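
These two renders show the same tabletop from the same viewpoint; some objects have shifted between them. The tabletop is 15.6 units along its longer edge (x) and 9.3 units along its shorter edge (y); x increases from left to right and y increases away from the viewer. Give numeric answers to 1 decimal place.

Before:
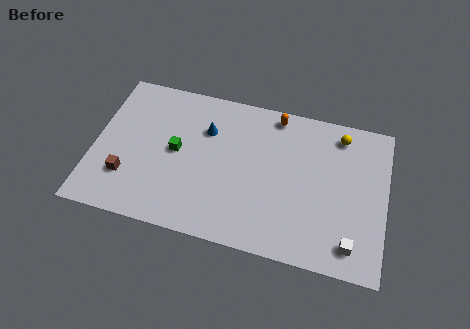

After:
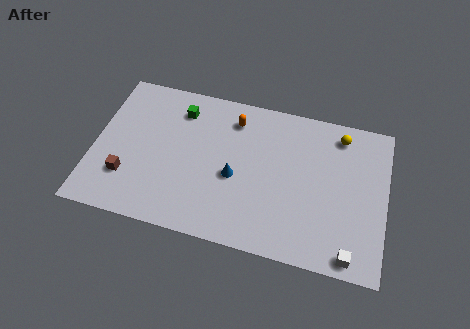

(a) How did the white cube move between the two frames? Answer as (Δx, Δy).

(0.0, -0.6)

The white cube was at about (13.9, 1.5) and moved to about (13.9, 0.9).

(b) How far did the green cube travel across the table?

2.6

The green cube was near (4.4, 4.8) before and (4.4, 7.4) after, so it travelled √(0.0² + 2.6²) ≈ 2.6 units.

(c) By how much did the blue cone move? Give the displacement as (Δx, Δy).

(1.7, -2.5)

The blue cone was at about (5.9, 6.5) and moved to about (7.6, 4.0).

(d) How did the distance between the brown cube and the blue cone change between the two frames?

+0.3

Before: roughly 5.6 units apart; after: 5.9. That's 0.3 units further apart.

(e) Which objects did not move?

the yellow sphere and the brown cube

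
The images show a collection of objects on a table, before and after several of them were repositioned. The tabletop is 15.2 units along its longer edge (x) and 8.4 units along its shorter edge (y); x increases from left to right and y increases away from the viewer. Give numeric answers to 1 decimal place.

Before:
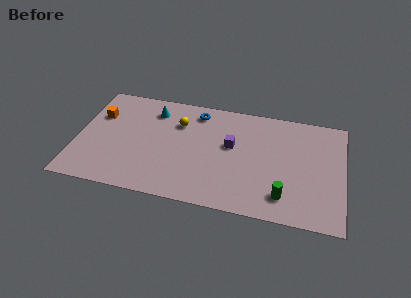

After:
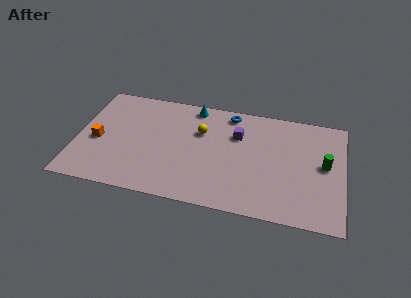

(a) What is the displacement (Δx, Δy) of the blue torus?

(1.9, 0.3)

From the two frames, the blue torus sits at roughly (6.7, 7.1) before and (8.6, 7.4) after.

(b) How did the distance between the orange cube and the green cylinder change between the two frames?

+1.4

The distance was about 11.5 in the first image and 12.9 in the second, so they moved 1.4 units further apart.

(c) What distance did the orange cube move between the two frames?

2.0

The orange cube was near (1.1, 5.7) before and (1.2, 3.7) after, so it travelled √(0.1² + 2.0²) ≈ 2.0 units.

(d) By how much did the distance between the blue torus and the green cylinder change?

-1.3

The distance was about 7.5 in the first image and 6.2 in the second, so they moved 1.3 units closer together.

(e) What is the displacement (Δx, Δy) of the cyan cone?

(2.3, 0.8)

From the two frames, the cyan cone sits at roughly (4.2, 6.7) before and (6.5, 7.5) after.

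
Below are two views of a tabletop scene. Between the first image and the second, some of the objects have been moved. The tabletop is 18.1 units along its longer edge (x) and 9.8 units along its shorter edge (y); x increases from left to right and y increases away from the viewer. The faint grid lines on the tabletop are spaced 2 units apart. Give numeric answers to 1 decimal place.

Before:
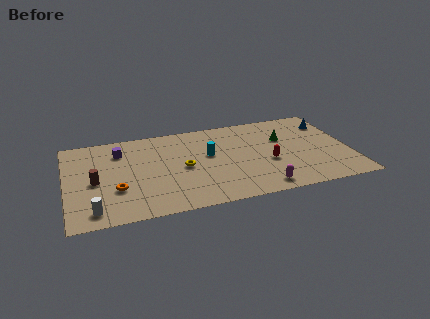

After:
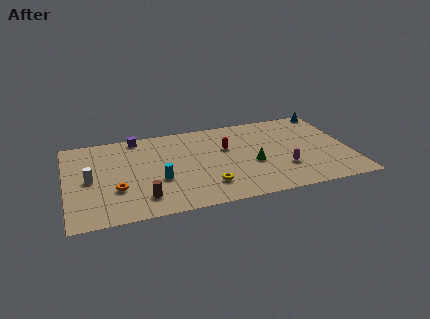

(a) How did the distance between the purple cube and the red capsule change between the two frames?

-3.8

The distance was about 10.0 in the first image and 6.2 in the second, so they moved 3.8 units closer together.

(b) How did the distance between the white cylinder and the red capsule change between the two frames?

-2.6

They were about 11.5 units apart before and 8.9 after — 2.6 units closer together.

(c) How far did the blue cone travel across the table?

1.5

The blue cone was near (17.1, 7.5) before and (17.3, 9.0) after, so it travelled √(0.2² + 1.5²) ≈ 1.5 units.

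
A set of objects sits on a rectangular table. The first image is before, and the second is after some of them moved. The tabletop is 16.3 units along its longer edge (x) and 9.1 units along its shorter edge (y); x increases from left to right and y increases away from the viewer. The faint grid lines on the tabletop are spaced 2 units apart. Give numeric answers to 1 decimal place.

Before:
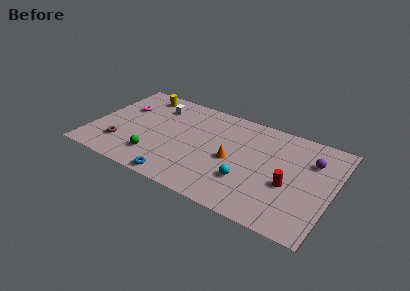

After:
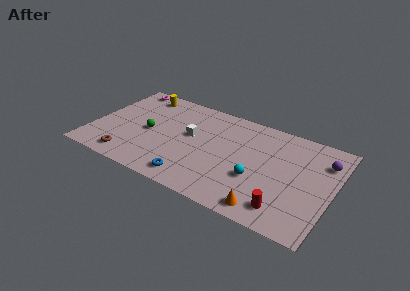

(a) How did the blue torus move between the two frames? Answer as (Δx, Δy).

(0.9, 0.5)

The blue torus was at about (6.4, 0.8) and moved to about (7.3, 1.3).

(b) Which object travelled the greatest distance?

the orange cone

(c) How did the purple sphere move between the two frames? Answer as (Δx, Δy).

(0.8, 0.3)

From the two frames, the purple sphere sits at roughly (14.7, 6.5) before and (15.5, 6.8) after.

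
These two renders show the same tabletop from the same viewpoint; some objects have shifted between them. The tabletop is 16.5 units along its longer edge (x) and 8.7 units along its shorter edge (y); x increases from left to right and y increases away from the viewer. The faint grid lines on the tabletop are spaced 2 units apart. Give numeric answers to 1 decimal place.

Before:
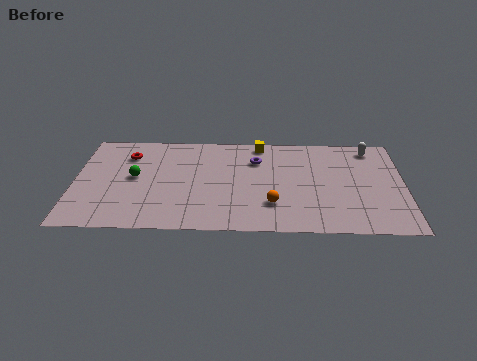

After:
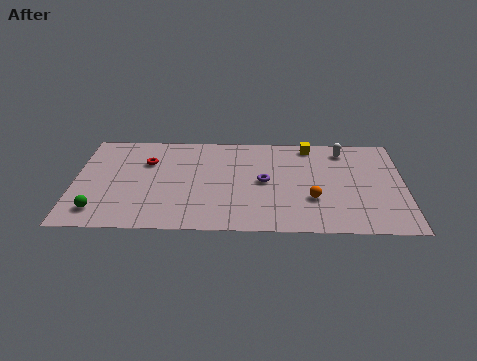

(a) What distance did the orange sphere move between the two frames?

2.1

The orange sphere was near (9.9, 2.4) before and (11.9, 2.9) after, so it travelled √(2.0² + 0.5²) ≈ 2.1 units.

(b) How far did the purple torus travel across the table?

1.9

The purple torus moved from about (9.1, 6.3) to (9.5, 4.4), a distance of √(0.4² + 1.9²) ≈ 1.9.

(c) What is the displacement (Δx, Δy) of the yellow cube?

(2.5, -0.1)

The yellow cube was at about (9.3, 7.8) and moved to about (11.8, 7.7).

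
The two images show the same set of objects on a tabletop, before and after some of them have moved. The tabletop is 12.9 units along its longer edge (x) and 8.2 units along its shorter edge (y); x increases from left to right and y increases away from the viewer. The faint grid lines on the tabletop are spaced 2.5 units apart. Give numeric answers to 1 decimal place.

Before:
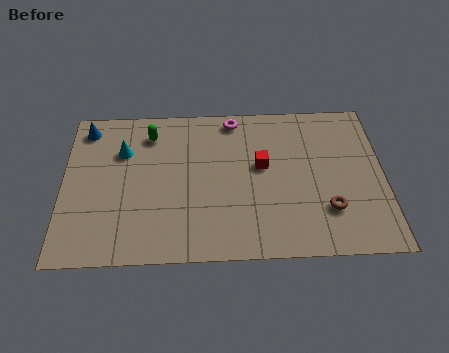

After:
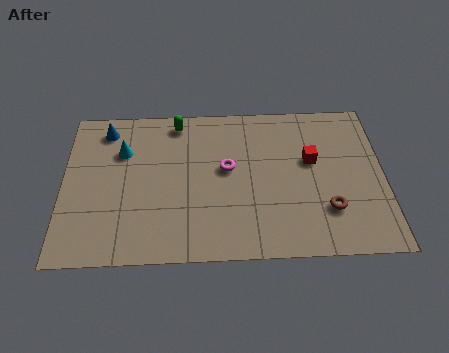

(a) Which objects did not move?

the brown torus and the cyan cone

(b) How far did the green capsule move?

1.3

The green capsule moved from about (3.5, 6.6) to (4.6, 7.2), a distance of √(1.1² + 0.6²) ≈ 1.3.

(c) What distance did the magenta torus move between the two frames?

2.7

The magenta torus was near (6.9, 7.3) before and (6.6, 4.6) after, so it travelled √(0.3² + 2.7²) ≈ 2.7 units.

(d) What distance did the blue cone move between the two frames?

0.8

The blue cone moved from about (0.9, 7.0) to (1.7, 6.9), a distance of √(0.8² + 0.1²) ≈ 0.8.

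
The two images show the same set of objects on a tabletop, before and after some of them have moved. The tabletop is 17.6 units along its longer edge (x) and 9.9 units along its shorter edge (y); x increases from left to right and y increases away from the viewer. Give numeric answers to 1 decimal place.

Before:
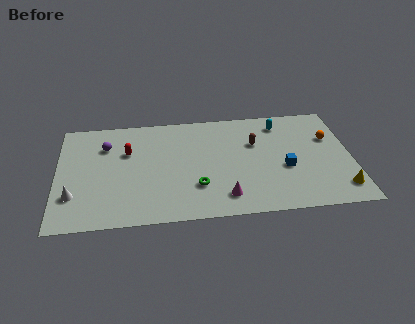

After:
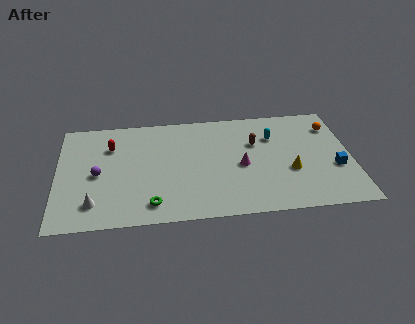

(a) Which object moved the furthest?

the yellow cone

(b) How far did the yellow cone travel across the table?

3.5

The yellow cone was near (16.8, 1.8) before and (13.9, 3.7) after, so it travelled √(2.9² + 1.9²) ≈ 3.5 units.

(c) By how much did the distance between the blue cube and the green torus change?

+5.8

The distance was about 5.4 in the first image and 11.2 in the second, so they moved 5.8 units further apart.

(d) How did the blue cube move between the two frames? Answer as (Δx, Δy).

(3.0, -0.3)

The blue cube was at about (13.6, 4.0) and moved to about (16.6, 3.7).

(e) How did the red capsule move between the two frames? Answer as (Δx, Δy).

(-1.0, 0.6)

The red capsule started near (4.2, 6.5) and ended near (3.2, 7.1).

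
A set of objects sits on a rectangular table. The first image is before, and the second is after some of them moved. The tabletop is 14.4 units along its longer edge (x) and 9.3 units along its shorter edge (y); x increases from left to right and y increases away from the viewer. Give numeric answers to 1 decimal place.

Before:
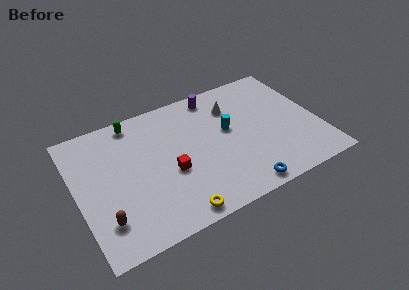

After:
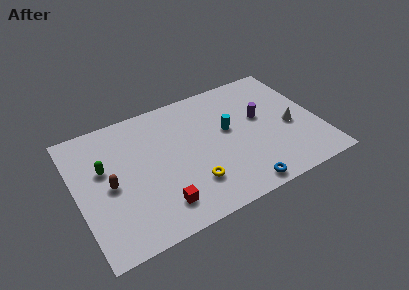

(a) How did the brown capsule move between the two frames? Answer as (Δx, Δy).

(0.6, 2.2)

The brown capsule started near (1.3, 2.2) and ended near (1.9, 4.4).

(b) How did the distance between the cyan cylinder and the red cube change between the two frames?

+1.8

The distance was about 4.0 in the first image and 5.8 in the second, so they moved 1.8 units further apart.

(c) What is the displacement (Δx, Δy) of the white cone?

(3.1, -2.9)

The white cone was at about (9.6, 6.9) and moved to about (12.7, 4.0).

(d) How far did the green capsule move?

3.3

The green capsule was near (3.8, 8.3) before and (1.7, 5.7) after, so it travelled √(2.1² + 2.6²) ≈ 3.3 units.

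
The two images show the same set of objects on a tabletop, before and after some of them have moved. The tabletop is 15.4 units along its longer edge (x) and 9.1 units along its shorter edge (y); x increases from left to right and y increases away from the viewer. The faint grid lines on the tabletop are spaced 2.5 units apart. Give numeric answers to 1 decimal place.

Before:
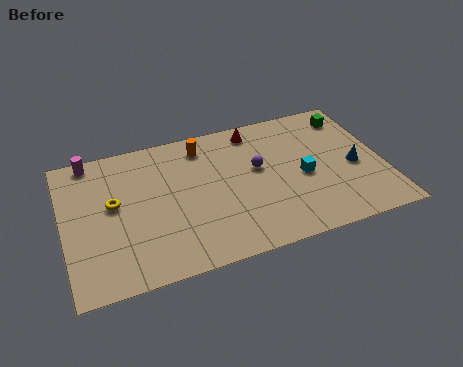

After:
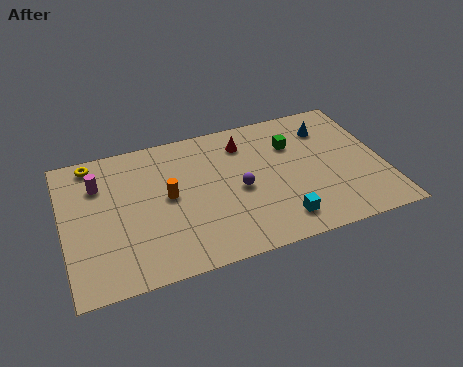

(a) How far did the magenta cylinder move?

1.7

From (1.5, 8.3) to (1.8, 6.6), the magenta cylinder covered √(0.3² + 1.7²) ≈ 1.7 units.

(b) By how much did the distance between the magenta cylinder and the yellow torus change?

-1.8

Before: roughly 3.3 units apart; after: 1.5. That's 1.8 units closer together.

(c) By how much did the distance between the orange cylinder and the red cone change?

+2.0

The distance was about 2.6 in the first image and 4.6 in the second, so they moved 2.0 units further apart.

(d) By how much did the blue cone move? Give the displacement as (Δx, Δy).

(-1.0, 3.0)

From the two frames, the blue cone sits at roughly (14.0, 4.0) before and (13.0, 7.0) after.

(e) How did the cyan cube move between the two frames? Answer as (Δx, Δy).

(-1.4, -2.5)

The cyan cube was at about (11.5, 4.1) and moved to about (10.1, 1.6).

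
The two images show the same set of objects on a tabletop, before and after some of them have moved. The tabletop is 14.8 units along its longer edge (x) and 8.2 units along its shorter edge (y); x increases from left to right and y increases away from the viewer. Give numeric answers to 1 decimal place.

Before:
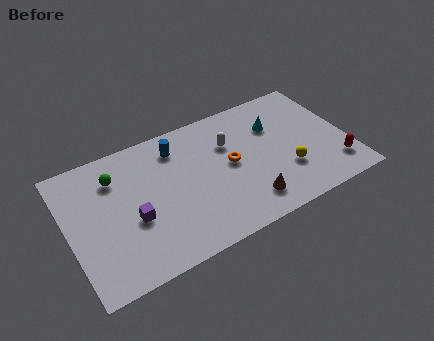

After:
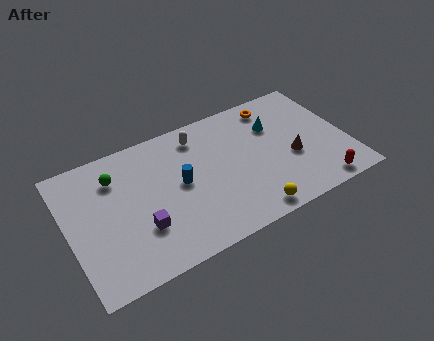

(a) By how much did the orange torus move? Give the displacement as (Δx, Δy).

(2.8, 2.7)

The orange torus was at about (8.6, 4.3) and moved to about (11.4, 7.0).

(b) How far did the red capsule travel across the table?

1.3

The red capsule was near (13.9, 1.8) before and (12.9, 0.9) after, so it travelled √(1.0² + 0.9²) ≈ 1.3 units.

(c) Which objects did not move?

the cyan cone and the green sphere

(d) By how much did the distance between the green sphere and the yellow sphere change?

-1.1

They were about 9.4 units apart before and 8.3 after — 1.1 units closer together.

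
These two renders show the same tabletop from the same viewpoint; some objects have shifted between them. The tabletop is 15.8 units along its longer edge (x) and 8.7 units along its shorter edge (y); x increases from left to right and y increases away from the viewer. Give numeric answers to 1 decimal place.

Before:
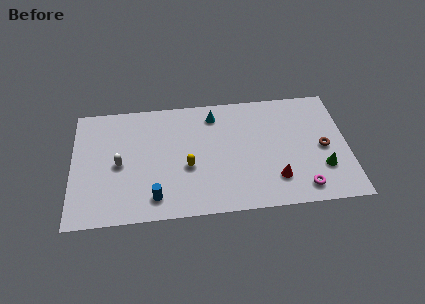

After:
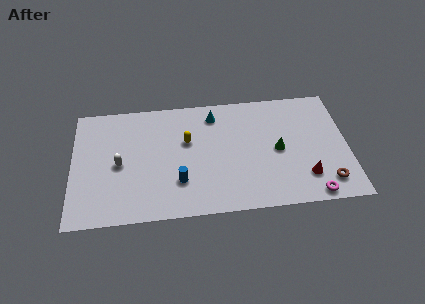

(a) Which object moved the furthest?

the green cone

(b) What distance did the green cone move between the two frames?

3.0

The green cone moved from about (14.3, 2.6) to (11.8, 4.2), a distance of √(2.5² + 1.6²) ≈ 3.0.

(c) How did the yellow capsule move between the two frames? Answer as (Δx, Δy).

(0.0, 1.9)

The yellow capsule started near (6.6, 3.5) and ended near (6.6, 5.4).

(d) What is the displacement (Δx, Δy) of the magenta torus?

(0.5, -0.5)

The magenta torus started near (13.1, 1.3) and ended near (13.6, 0.8).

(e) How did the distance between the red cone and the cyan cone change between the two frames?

+1.1

The distance was about 6.1 in the first image and 7.2 in the second, so they moved 1.1 units further apart.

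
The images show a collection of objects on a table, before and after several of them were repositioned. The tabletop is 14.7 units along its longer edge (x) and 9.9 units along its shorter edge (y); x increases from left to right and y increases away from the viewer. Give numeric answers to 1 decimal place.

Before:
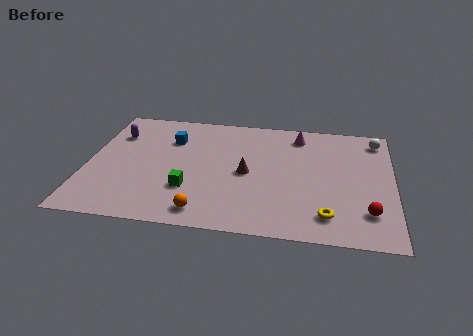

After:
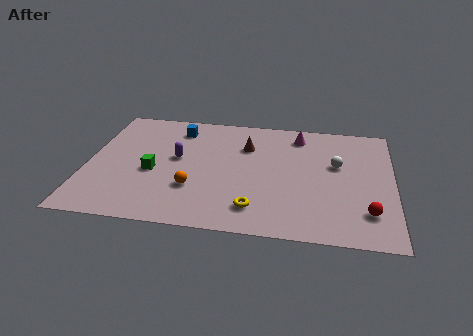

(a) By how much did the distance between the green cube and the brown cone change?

+2.0

They were about 3.2 units apart before and 5.2 after — 2.0 units further apart.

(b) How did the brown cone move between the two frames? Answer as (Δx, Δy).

(-0.1, 2.3)

From the two frames, the brown cone sits at roughly (7.7, 4.7) before and (7.6, 7.0) after.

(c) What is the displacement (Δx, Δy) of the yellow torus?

(-3.4, 0.1)

From the two frames, the yellow torus sits at roughly (11.6, 1.8) before and (8.2, 1.9) after.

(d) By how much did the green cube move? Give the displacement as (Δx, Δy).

(-1.8, 1.2)

From the two frames, the green cube sits at roughly (5.0, 3.0) before and (3.2, 4.2) after.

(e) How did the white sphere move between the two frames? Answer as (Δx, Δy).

(-1.9, -2.4)

From the two frames, the white sphere sits at roughly (13.9, 8.4) before and (12.0, 6.0) after.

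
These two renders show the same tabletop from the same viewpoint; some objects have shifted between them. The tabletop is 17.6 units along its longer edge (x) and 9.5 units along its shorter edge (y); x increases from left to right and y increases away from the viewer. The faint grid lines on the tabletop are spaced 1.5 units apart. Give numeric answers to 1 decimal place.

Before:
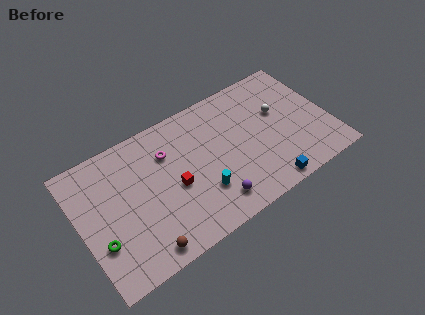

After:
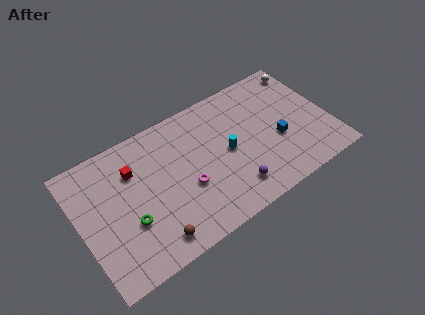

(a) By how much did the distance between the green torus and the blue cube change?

-0.9

The distance was about 11.6 in the first image and 10.7 in the second, so they moved 0.9 units closer together.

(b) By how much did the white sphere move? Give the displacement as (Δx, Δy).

(2.4, 2.4)

From the two frames, the white sphere sits at roughly (14.3, 5.8) before and (16.7, 8.2) after.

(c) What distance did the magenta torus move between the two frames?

3.2

The magenta torus moved from about (6.4, 6.8) to (7.3, 3.7), a distance of √(0.9² + 3.1²) ≈ 3.2.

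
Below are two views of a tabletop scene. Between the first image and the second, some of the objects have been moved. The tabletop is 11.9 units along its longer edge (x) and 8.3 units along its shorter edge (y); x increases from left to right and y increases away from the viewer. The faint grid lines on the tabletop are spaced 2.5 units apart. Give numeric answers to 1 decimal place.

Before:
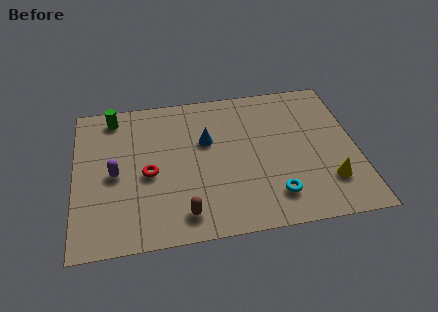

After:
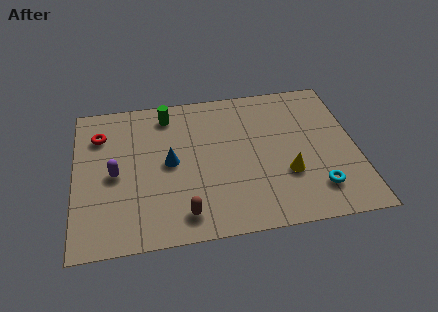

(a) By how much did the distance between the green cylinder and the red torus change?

-0.8

The distance was about 3.8 in the first image and 3.0 in the second, so they moved 0.8 units closer together.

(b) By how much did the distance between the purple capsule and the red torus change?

+1.0

They were about 1.4 units apart before and 2.4 after — 1.0 units further apart.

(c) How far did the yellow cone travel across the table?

1.8

The yellow cone moved from about (10.6, 2.1) to (8.9, 2.8), a distance of √(1.7² + 0.7²) ≈ 1.8.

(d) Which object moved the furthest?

the red torus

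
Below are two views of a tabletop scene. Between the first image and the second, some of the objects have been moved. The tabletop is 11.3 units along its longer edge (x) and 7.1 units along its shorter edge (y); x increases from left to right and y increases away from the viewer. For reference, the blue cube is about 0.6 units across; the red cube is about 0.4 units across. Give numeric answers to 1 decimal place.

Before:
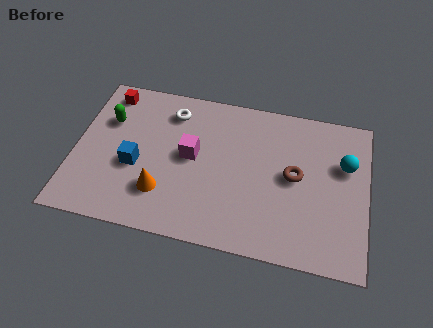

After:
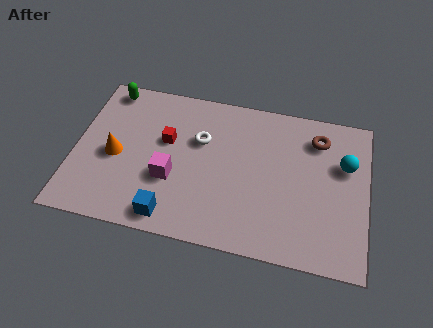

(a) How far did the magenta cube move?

1.4

The magenta cube moved from about (4.5, 3.8) to (3.8, 2.6), a distance of √(0.7² + 1.2²) ≈ 1.4.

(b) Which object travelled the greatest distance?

the red cube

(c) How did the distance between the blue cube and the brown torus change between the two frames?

+1.0

Before: roughly 6.2 units apart; after: 7.2. That's 1.0 units further apart.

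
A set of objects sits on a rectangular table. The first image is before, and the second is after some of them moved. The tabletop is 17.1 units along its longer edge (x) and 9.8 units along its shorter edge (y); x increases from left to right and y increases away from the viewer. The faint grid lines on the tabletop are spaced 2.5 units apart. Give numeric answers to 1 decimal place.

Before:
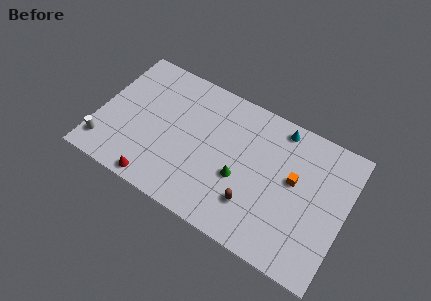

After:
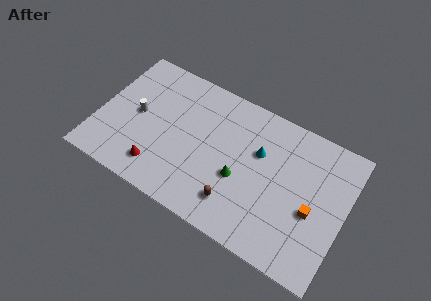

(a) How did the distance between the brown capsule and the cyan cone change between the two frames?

-1.9

They were about 6.2 units apart before and 4.3 after — 1.9 units closer together.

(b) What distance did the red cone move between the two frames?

1.0

The red cone was near (4.6, 0.9) before and (4.6, 1.9) after, so it travelled √(0.0² + 1.0²) ≈ 1.0 units.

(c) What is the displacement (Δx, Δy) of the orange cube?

(1.5, -1.5)

The orange cube started near (13.5, 5.6) and ended near (15.0, 4.1).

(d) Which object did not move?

the green cone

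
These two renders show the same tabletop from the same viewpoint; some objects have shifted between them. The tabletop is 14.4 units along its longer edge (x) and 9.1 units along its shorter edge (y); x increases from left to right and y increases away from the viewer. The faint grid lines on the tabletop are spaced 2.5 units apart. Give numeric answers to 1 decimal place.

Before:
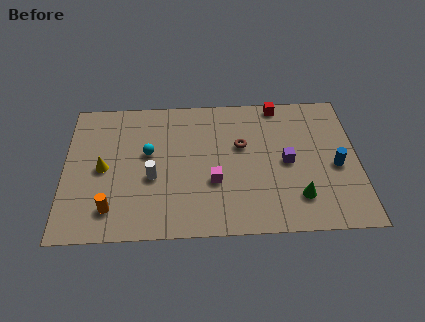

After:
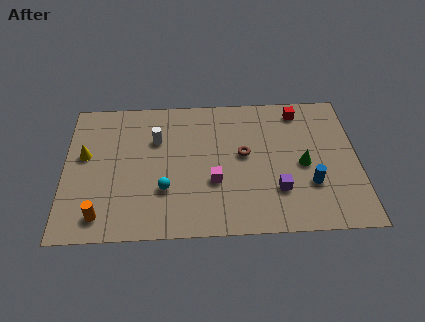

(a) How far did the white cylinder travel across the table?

2.5

From (4.3, 3.7) to (4.5, 6.2), the white cylinder covered √(0.2² + 2.5²) ≈ 2.5 units.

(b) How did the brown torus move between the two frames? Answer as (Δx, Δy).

(0.1, -0.6)

The brown torus started near (8.7, 5.6) and ended near (8.8, 5.0).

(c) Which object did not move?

the magenta cube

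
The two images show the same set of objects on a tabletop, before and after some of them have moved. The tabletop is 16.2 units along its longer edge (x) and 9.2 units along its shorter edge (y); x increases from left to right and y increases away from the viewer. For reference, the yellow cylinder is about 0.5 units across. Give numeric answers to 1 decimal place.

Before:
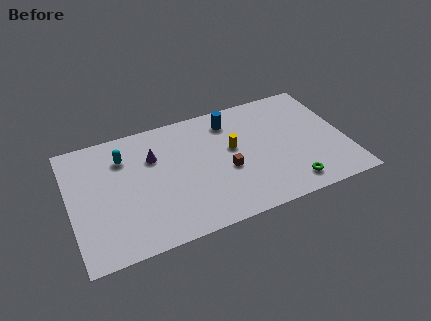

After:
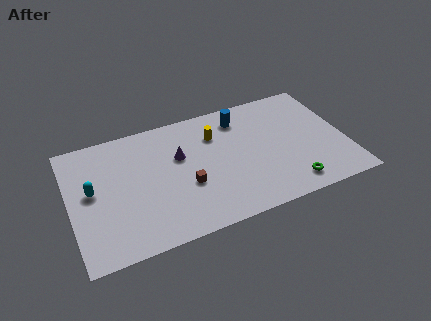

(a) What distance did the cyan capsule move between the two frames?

2.8

The cyan capsule moved from about (3.3, 6.9) to (1.3, 5.0), a distance of √(2.0² + 1.9²) ≈ 2.8.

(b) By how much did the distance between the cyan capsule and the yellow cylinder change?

+1.1

They were about 6.5 units apart before and 7.6 after — 1.1 units further apart.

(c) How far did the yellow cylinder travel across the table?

1.7

The yellow cylinder moved from about (9.6, 5.3) to (8.7, 6.7), a distance of √(0.9² + 1.4²) ≈ 1.7.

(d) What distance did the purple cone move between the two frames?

1.6

The purple cone was near (5.0, 6.3) before and (6.5, 5.8) after, so it travelled √(1.5² + 0.5²) ≈ 1.6 units.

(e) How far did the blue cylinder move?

0.6

The blue cylinder moved from about (9.7, 7.5) to (10.3, 7.5), a distance of √(0.6² + 0.0²) ≈ 0.6.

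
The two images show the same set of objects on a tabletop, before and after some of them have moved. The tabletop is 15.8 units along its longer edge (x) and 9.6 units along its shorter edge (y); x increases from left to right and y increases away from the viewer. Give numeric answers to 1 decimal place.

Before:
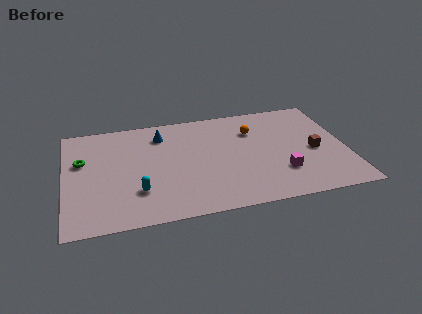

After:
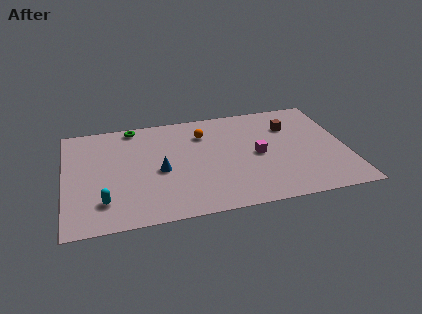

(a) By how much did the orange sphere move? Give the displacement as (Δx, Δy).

(-2.8, 0.3)

The orange sphere was at about (10.7, 6.9) and moved to about (7.9, 7.2).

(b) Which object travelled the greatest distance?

the green torus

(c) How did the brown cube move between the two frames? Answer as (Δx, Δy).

(-1.2, 2.6)

The brown cube was at about (14.0, 4.3) and moved to about (12.8, 6.9).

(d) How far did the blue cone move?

3.3

From (5.5, 7.6) to (5.3, 4.3), the blue cone covered √(0.2² + 3.3²) ≈ 3.3 units.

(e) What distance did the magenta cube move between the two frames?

2.2

The magenta cube was near (12.0, 2.7) before and (10.8, 4.6) after, so it travelled √(1.2² + 1.9²) ≈ 2.2 units.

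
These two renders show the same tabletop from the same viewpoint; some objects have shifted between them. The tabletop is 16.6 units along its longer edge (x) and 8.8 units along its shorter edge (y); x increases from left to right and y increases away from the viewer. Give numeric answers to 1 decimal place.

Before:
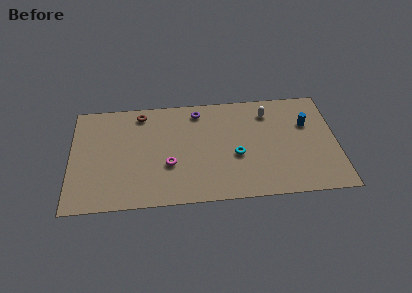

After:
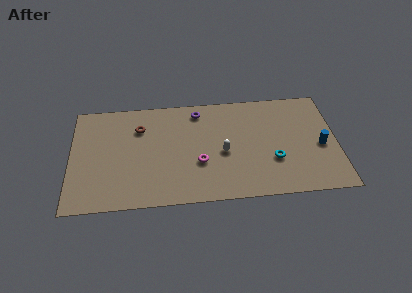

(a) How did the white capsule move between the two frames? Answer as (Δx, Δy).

(-2.9, -3.1)

The white capsule started near (12.4, 7.0) and ended near (9.5, 3.9).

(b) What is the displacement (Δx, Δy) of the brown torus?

(-0.1, -1.2)

The brown torus started near (4.4, 7.6) and ended near (4.3, 6.4).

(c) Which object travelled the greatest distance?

the white capsule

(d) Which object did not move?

the purple torus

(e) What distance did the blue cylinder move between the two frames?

2.1

The blue cylinder moved from about (14.8, 5.8) to (15.6, 3.9), a distance of √(0.8² + 1.9²) ≈ 2.1.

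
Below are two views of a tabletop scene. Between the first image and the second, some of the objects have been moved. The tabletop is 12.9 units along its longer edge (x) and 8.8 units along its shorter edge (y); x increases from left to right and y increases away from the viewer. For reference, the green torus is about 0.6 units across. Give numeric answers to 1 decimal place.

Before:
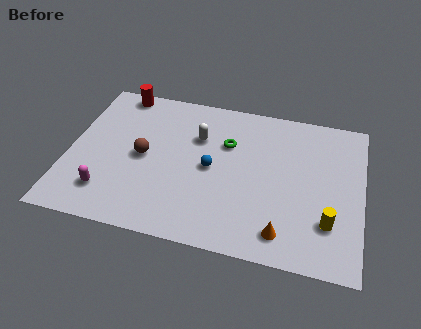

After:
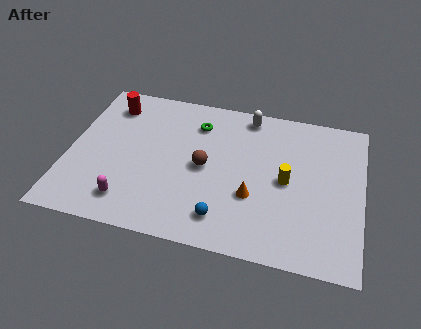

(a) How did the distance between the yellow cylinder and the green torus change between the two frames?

-1.0

Before: roughly 5.8 units apart; after: 4.8. That's 1.0 units closer together.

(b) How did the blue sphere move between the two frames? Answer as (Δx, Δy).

(0.7, -2.7)

The blue sphere was at about (6.3, 4.3) and moved to about (7.0, 1.6).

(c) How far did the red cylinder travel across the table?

0.9

The red cylinder was near (1.9, 8.0) before and (1.6, 7.1) after, so it travelled √(0.3² + 0.9²) ≈ 0.9 units.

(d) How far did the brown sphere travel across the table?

2.7

The brown sphere was near (3.3, 4.3) before and (6.0, 4.3) after, so it travelled √(2.7² + 0.0²) ≈ 2.7 units.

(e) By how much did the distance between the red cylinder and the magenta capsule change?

-0.4

They were about 6.1 units apart before and 5.7 after — 0.4 units closer together.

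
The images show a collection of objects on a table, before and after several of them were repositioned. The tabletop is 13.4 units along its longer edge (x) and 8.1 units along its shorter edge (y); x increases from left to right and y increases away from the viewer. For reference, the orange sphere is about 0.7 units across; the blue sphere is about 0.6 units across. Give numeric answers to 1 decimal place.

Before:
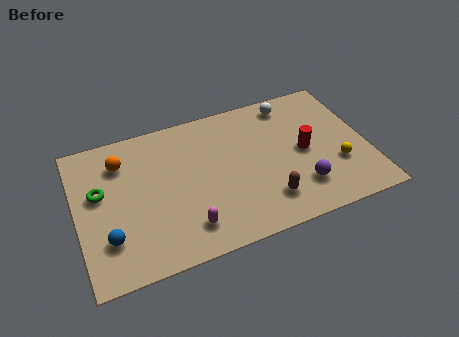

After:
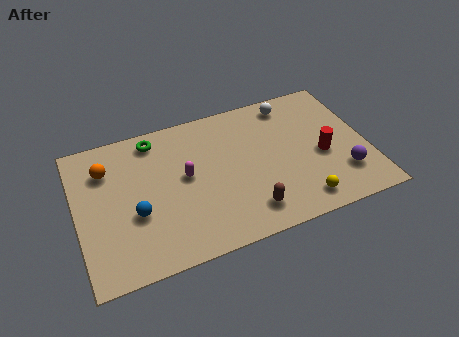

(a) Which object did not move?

the white sphere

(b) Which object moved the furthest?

the green torus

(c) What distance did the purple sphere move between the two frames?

2.0

The purple sphere moved from about (10.1, 2.0) to (12.1, 2.1), a distance of √(2.0² + 0.1²) ≈ 2.0.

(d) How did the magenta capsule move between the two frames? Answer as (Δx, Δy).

(0.2, 2.8)

The magenta capsule started near (4.8, 1.6) and ended near (5.0, 4.4).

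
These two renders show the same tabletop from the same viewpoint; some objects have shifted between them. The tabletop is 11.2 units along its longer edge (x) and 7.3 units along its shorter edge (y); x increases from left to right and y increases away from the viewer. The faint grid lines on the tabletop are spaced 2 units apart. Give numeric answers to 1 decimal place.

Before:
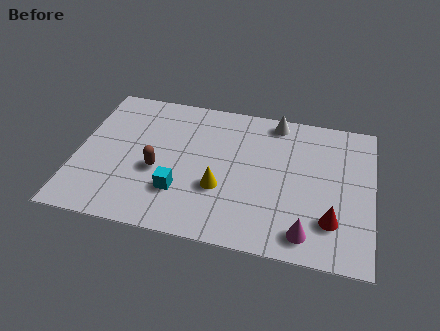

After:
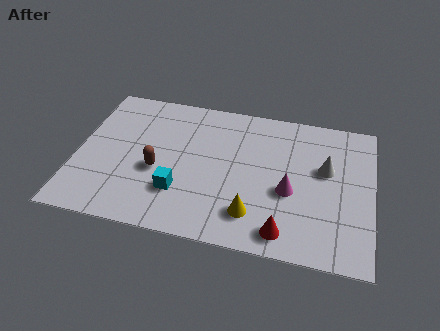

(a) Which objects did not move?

the brown capsule and the cyan cube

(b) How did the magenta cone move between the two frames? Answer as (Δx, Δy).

(-0.7, 1.9)

The magenta cone was at about (8.8, 1.1) and moved to about (8.1, 3.0).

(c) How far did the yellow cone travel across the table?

1.6

From (5.5, 2.6) to (6.8, 1.6), the yellow cone covered √(1.3² + 1.0²) ≈ 1.6 units.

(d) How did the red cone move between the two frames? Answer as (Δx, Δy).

(-1.7, -0.9)

From the two frames, the red cone sits at roughly (9.7, 1.9) before and (8.0, 1.0) after.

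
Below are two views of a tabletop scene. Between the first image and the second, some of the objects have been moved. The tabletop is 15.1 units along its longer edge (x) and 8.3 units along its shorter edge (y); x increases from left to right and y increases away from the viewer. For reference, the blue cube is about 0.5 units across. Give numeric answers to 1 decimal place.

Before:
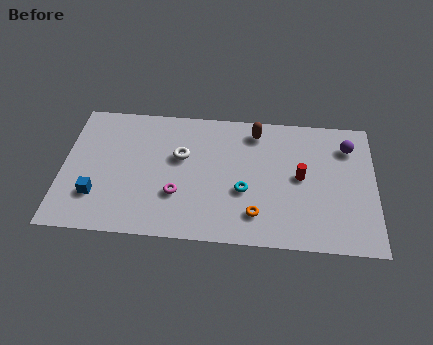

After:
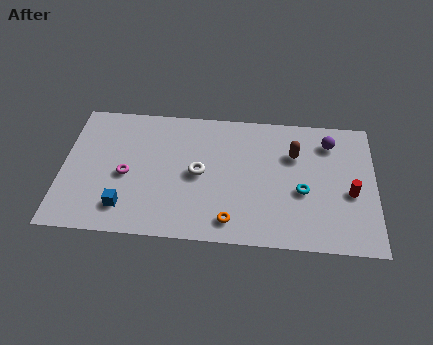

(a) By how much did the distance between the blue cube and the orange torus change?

-2.6

Before: roughly 7.7 units apart; after: 5.1. That's 2.6 units closer together.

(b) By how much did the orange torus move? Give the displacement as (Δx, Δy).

(-1.2, -0.5)

The orange torus was at about (9.4, 1.8) and moved to about (8.2, 1.3).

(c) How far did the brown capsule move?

2.3

From (9.3, 7.0) to (11.2, 5.7), the brown capsule covered √(1.9² + 1.3²) ≈ 2.3 units.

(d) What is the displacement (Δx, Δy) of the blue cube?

(1.4, -0.6)

The blue cube started near (1.7, 2.3) and ended near (3.1, 1.7).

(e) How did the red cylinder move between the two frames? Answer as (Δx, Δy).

(2.4, -0.8)

The red cylinder was at about (11.5, 4.3) and moved to about (13.9, 3.5).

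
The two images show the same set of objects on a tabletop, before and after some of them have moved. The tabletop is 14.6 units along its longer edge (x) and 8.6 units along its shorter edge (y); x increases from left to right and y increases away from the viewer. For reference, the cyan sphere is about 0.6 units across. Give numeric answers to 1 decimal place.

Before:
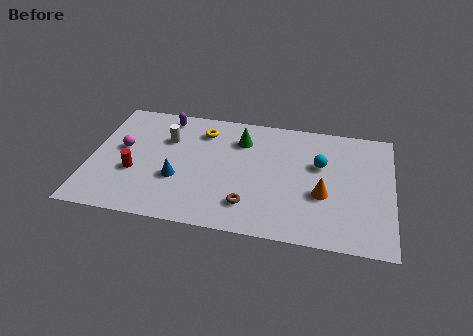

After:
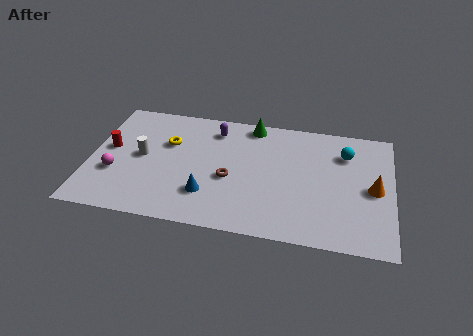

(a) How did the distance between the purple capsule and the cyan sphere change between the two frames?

-1.6

The distance was about 8.0 in the first image and 6.4 in the second, so they moved 1.6 units closer together.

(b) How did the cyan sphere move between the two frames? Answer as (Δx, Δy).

(1.2, 1.0)

The cyan sphere was at about (11.1, 5.4) and moved to about (12.3, 6.4).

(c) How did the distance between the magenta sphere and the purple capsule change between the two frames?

+2.8

The distance was about 3.3 in the first image and 6.1 in the second, so they moved 2.8 units further apart.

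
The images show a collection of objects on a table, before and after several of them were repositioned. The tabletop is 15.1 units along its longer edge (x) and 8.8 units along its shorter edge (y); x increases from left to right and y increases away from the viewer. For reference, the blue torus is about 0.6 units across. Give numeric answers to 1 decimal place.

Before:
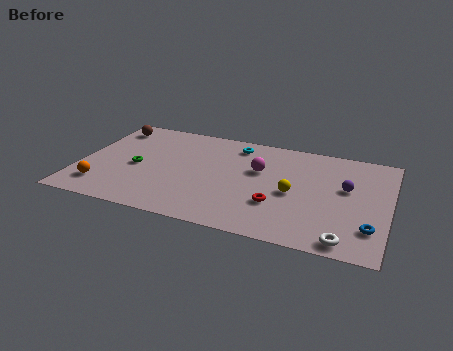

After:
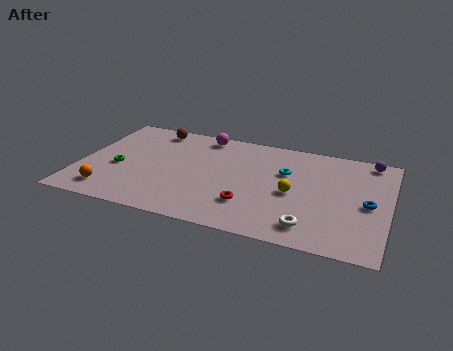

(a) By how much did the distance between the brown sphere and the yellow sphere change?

-1.8

The distance was about 10.0 in the first image and 8.2 in the second, so they moved 1.8 units closer together.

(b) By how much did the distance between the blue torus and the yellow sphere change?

-0.6

They were about 4.2 units apart before and 3.6 after — 0.6 units closer together.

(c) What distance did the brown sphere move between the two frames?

2.1

The brown sphere moved from about (1.1, 7.3) to (3.2, 7.7), a distance of √(2.1² + 0.4²) ≈ 2.1.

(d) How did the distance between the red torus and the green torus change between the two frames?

-0.4

The distance was about 7.1 in the first image and 6.7 in the second, so they moved 0.4 units closer together.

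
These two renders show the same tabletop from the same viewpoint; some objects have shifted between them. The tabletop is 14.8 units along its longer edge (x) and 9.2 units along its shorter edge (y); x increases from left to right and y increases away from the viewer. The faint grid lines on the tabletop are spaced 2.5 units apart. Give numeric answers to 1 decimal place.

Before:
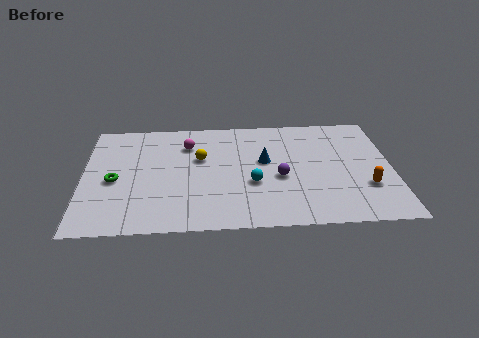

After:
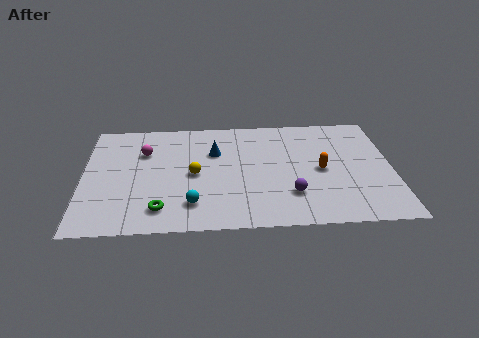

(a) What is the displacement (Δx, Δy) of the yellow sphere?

(-0.3, -1.3)

The yellow sphere started near (5.6, 5.7) and ended near (5.3, 4.4).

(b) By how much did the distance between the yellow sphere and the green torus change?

-1.3

The distance was about 4.4 in the first image and 3.1 in the second, so they moved 1.3 units closer together.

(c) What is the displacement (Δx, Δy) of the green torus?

(2.2, -2.4)

The green torus started near (1.5, 4.1) and ended near (3.7, 1.7).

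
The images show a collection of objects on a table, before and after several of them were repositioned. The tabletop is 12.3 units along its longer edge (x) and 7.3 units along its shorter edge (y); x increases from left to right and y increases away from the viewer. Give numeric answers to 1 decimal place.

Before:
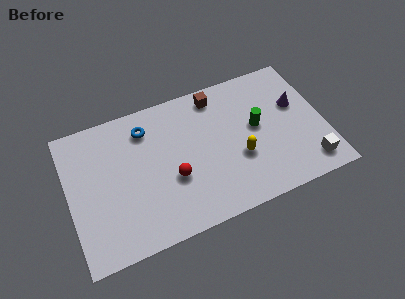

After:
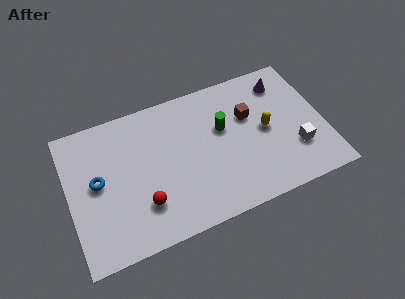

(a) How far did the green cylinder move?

1.7

The green cylinder moved from about (9.1, 4.0) to (7.5, 4.5), a distance of √(1.6² + 0.5²) ≈ 1.7.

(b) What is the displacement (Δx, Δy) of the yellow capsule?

(1.4, 1.0)

The yellow capsule started near (8.1, 2.7) and ended near (9.5, 3.7).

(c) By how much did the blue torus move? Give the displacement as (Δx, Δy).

(-2.5, -1.9)

The blue torus was at about (3.9, 5.8) and moved to about (1.4, 3.9).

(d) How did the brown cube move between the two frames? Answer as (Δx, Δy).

(1.4, -1.6)

The brown cube started near (7.4, 6.3) and ended near (8.8, 4.7).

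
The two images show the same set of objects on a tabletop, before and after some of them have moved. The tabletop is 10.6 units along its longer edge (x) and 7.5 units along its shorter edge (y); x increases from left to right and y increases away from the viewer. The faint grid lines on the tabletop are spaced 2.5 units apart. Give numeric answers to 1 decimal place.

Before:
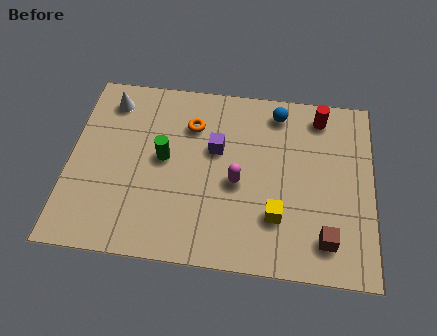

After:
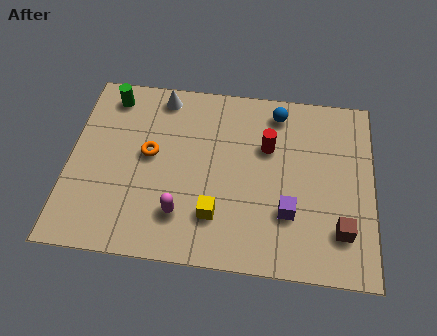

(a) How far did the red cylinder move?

2.3

From (8.7, 6.4) to (6.9, 4.9), the red cylinder covered √(1.8² + 1.5²) ≈ 2.3 units.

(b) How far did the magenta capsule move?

2.4

From (5.9, 3.3) to (4.0, 1.8), the magenta capsule covered √(1.9² + 1.5²) ≈ 2.4 units.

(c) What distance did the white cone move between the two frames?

1.8

The white cone was near (1.3, 6.2) before and (3.1, 6.6) after, so it travelled √(1.8² + 0.4²) ≈ 1.8 units.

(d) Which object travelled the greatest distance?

the purple cube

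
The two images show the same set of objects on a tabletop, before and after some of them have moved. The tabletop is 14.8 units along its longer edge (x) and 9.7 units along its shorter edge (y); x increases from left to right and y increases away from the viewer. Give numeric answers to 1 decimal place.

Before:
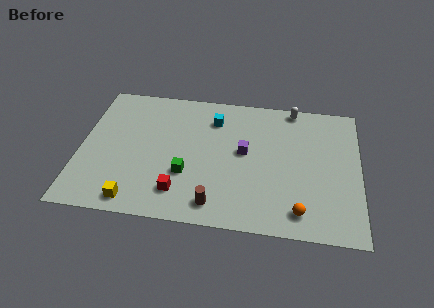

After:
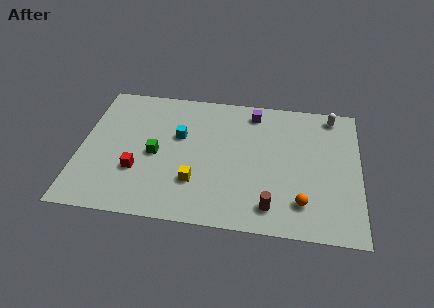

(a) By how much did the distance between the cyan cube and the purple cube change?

+1.7

They were about 2.8 units apart before and 4.5 after — 1.7 units further apart.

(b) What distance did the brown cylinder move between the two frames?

2.9

From (7.3, 1.4) to (10.2, 1.6), the brown cylinder covered √(2.9² + 0.2²) ≈ 2.9 units.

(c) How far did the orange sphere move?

0.6

From (11.7, 1.5) to (11.8, 2.1), the orange sphere covered √(0.1² + 0.6²) ≈ 0.6 units.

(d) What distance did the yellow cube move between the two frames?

3.5

The yellow cube moved from about (3.1, 1.1) to (6.2, 2.8), a distance of √(3.1² + 1.7²) ≈ 3.5.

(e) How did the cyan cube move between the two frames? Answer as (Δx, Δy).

(-1.8, -1.5)

The cyan cube started near (7.0, 7.5) and ended near (5.2, 6.0).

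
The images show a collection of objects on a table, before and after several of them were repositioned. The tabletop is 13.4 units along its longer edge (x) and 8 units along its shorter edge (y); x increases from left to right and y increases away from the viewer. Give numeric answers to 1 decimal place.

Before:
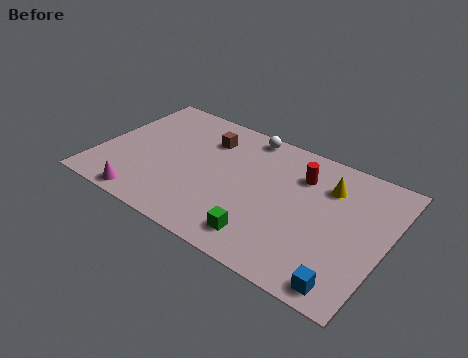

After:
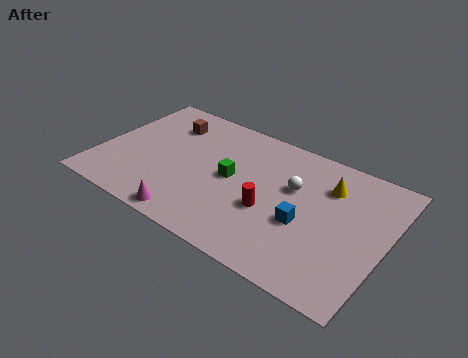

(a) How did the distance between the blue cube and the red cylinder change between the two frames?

-4.2

They were about 5.8 units apart before and 1.6 after — 4.2 units closer together.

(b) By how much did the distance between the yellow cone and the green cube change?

-0.4

They were about 5.1 units apart before and 4.7 after — 0.4 units closer together.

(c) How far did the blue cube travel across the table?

3.3

From (12.1, 0.9) to (9.8, 3.2), the blue cube covered √(2.3² + 2.3²) ≈ 3.3 units.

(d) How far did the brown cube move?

2.0

The brown cube was near (4.7, 6.0) before and (2.7, 6.1) after, so it travelled √(2.0² + 0.1²) ≈ 2.0 units.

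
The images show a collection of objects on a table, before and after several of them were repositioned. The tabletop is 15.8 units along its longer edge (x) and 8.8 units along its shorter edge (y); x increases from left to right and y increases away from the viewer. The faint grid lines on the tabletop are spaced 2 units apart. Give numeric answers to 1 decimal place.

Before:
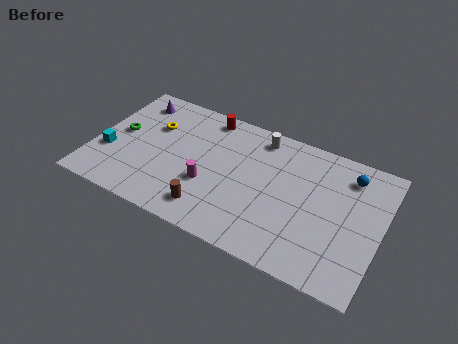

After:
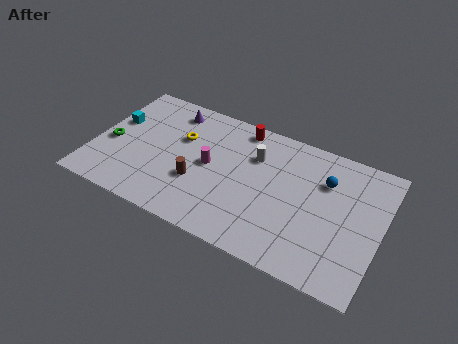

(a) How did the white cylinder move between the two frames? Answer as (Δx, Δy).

(-0.1, -1.4)

From the two frames, the white cylinder sits at roughly (8.8, 7.6) before and (8.7, 6.2) after.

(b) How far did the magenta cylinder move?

1.3

The magenta cylinder was near (6.5, 3.2) before and (6.4, 4.5) after, so it travelled √(0.1² + 1.3²) ≈ 1.3 units.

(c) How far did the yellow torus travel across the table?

1.6

The yellow torus was near (3.0, 5.9) before and (4.6, 5.7) after, so it travelled √(1.6² + 0.2²) ≈ 1.6 units.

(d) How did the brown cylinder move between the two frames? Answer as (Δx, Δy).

(-0.9, 1.5)

The brown cylinder was at about (6.8, 1.6) and moved to about (5.9, 3.1).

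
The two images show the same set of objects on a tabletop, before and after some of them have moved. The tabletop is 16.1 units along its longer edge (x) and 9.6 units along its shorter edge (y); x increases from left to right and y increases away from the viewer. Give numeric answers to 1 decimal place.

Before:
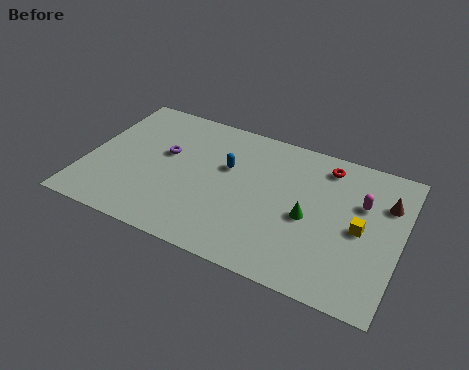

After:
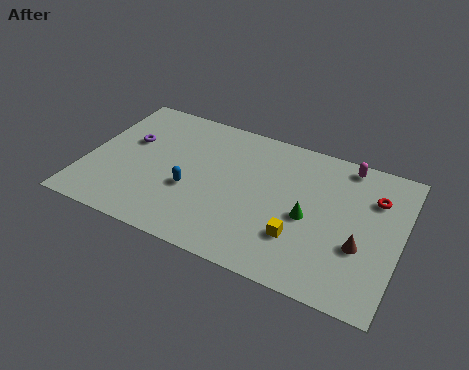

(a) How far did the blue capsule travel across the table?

2.8

The blue capsule was near (7.1, 6.0) before and (5.5, 3.7) after, so it travelled √(1.6² + 2.3²) ≈ 2.8 units.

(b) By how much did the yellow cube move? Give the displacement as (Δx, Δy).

(-2.9, -1.8)

The yellow cube was at about (14.1, 4.6) and moved to about (11.2, 2.8).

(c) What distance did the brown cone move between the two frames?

3.4

From (15.2, 6.8) to (14.2, 3.5), the brown cone covered √(1.0² + 3.3²) ≈ 3.4 units.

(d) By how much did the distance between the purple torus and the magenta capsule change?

+1.2

The distance was about 10.1 in the first image and 11.3 in the second, so they moved 1.2 units further apart.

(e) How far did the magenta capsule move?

2.5

The magenta capsule was near (14.0, 6.3) before and (13.0, 8.6) after, so it travelled √(1.0² + 2.3²) ≈ 2.5 units.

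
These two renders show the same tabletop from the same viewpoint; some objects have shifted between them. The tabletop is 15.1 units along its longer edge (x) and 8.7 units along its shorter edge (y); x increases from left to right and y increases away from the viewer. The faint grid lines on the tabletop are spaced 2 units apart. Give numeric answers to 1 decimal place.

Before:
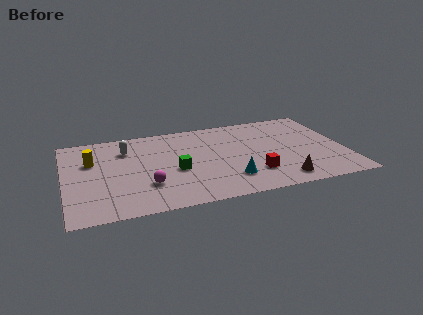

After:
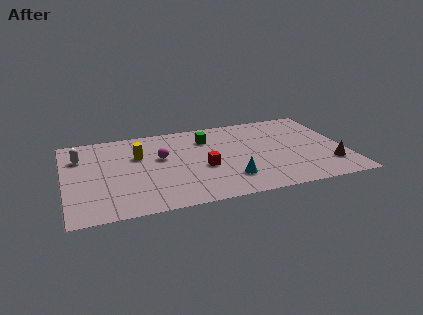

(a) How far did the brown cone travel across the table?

2.8

The brown cone moved from about (11.4, 1.3) to (14.1, 2.2), a distance of √(2.7² + 0.9²) ≈ 2.8.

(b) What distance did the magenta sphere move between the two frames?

2.8

The magenta sphere was near (4.3, 2.6) before and (5.2, 5.2) after, so it travelled √(0.9² + 2.6²) ≈ 2.8 units.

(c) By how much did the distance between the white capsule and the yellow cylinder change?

+1.1

The distance was about 2.1 in the first image and 3.2 in the second, so they moved 1.1 units further apart.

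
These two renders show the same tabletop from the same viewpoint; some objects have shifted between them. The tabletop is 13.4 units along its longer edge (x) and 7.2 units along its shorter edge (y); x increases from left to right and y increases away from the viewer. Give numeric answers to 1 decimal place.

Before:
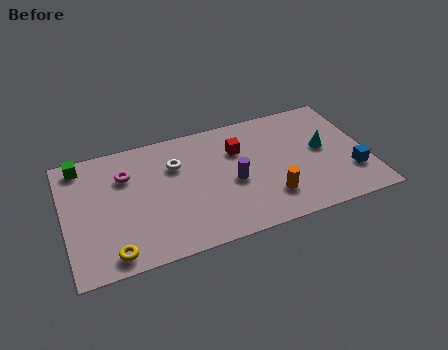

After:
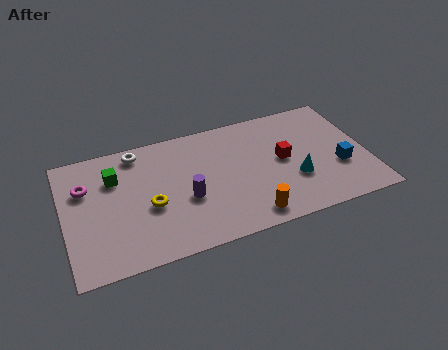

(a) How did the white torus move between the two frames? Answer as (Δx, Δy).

(-1.6, 1.3)

The white torus started near (5.0, 5.0) and ended near (3.4, 6.3).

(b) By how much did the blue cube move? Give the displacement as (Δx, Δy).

(-0.5, 0.5)

The blue cube started near (12.6, 2.1) and ended near (12.1, 2.6).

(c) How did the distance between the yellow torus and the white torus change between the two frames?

-1.8

The distance was about 5.1 in the first image and 3.3 in the second, so they moved 1.8 units closer together.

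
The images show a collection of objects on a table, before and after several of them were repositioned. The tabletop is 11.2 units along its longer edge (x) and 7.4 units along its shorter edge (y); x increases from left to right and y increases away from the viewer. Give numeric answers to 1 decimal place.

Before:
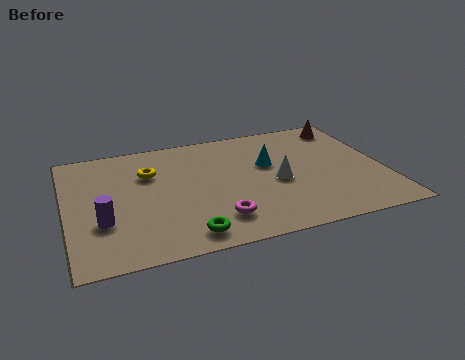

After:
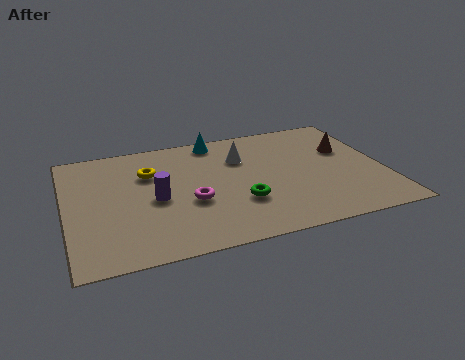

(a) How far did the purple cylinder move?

2.1

The purple cylinder was near (1.2, 2.5) before and (3.1, 3.4) after, so it travelled √(1.9² + 0.9²) ≈ 2.1 units.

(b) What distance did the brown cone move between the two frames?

1.6

From (10.2, 6.3) to (10.0, 4.7), the brown cone covered √(0.2² + 1.6²) ≈ 1.6 units.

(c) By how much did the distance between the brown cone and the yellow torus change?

-0.3

The distance was about 7.3 in the first image and 7.0 in the second, so they moved 0.3 units closer together.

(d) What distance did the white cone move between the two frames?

2.2

The white cone moved from about (7.4, 3.3) to (6.3, 5.2), a distance of √(1.1² + 1.9²) ≈ 2.2.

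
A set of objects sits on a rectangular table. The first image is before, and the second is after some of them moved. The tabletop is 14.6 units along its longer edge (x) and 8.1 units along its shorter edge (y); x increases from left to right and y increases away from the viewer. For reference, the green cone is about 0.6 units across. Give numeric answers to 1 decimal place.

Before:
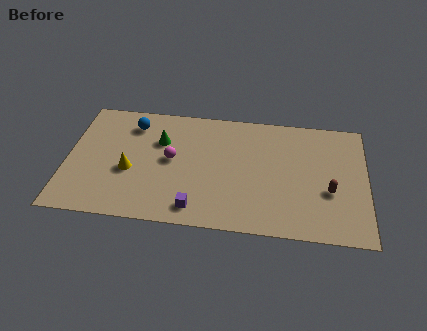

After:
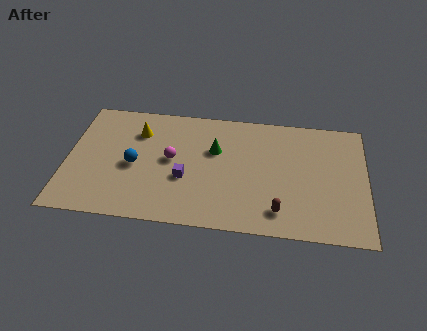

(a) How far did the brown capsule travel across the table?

2.9

The brown capsule was near (12.8, 3.1) before and (10.4, 1.5) after, so it travelled √(2.4² + 1.6²) ≈ 2.9 units.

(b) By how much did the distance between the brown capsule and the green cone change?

-3.7

Before: roughly 8.6 units apart; after: 4.9. That's 3.7 units closer together.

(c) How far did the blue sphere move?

2.8

The blue sphere moved from about (3.1, 6.5) to (3.3, 3.7), a distance of √(0.2² + 2.8²) ≈ 2.8.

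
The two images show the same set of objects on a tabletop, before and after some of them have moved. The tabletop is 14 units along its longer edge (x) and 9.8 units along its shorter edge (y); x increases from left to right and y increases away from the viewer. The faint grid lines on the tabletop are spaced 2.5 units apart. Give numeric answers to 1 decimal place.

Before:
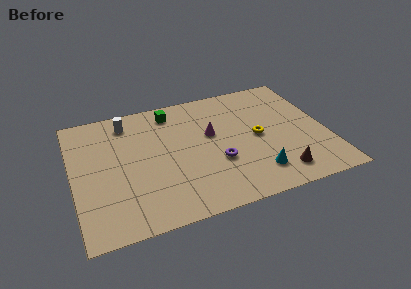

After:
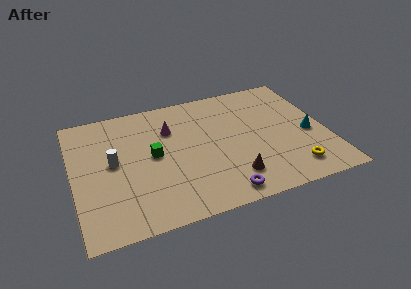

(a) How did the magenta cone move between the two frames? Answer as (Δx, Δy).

(-2.2, 1.1)

The magenta cone started near (7.7, 5.8) and ended near (5.5, 6.9).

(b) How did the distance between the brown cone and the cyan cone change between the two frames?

+3.7

They were about 1.3 units apart before and 5.0 after — 3.7 units further apart.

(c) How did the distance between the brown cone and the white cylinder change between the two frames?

-3.2

Before: roughly 10.2 units apart; after: 7.0. That's 3.2 units closer together.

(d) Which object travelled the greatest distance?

the cyan cone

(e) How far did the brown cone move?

2.5

From (11.0, 1.6) to (8.5, 2.1), the brown cone covered √(2.5² + 0.5²) ≈ 2.5 units.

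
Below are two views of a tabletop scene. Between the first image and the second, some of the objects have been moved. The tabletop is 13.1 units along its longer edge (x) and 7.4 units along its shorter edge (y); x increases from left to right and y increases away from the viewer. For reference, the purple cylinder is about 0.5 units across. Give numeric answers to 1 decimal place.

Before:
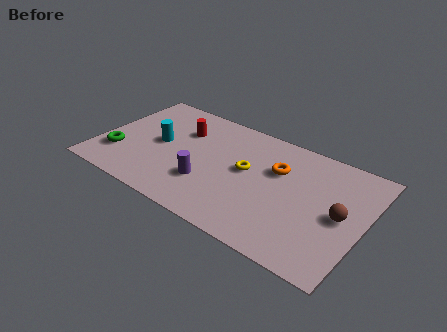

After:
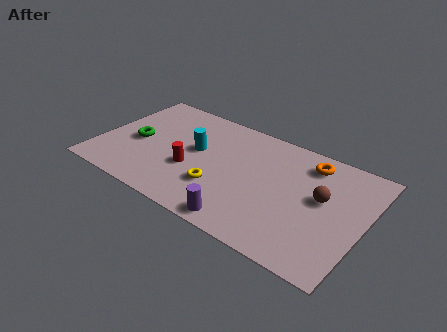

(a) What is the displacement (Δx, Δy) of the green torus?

(0.7, 1.3)

The green torus was at about (1.1, 2.1) and moved to about (1.8, 3.4).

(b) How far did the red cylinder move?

2.6

The red cylinder moved from about (3.8, 5.2) to (4.7, 2.8), a distance of √(0.9² + 2.4²) ≈ 2.6.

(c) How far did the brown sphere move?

1.2

The brown sphere moved from about (12.0, 3.6) to (11.0, 4.2), a distance of √(1.0² + 0.6²) ≈ 1.2.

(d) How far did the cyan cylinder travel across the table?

1.8

The cyan cylinder was near (2.9, 3.8) before and (4.7, 4.2) after, so it travelled √(1.8² + 0.4²) ≈ 1.8 units.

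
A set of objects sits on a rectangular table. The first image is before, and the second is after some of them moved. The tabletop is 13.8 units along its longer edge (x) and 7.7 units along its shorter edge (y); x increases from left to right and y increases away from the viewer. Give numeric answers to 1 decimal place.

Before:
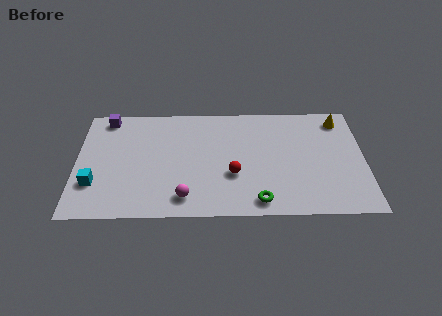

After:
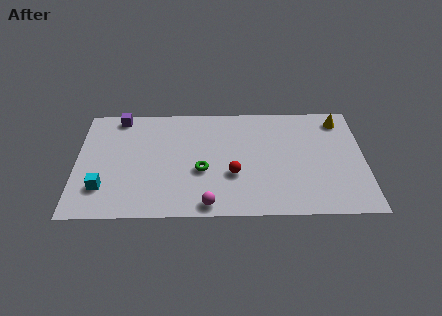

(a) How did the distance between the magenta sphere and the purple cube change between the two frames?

+0.8

The distance was about 6.7 in the first image and 7.5 in the second, so they moved 0.8 units further apart.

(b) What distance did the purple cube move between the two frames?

0.6

From (1.4, 6.8) to (2.0, 6.9), the purple cube covered √(0.6² + 0.1²) ≈ 0.6 units.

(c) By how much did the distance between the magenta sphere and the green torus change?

-1.2

Before: roughly 3.5 units apart; after: 2.3. That's 1.2 units closer together.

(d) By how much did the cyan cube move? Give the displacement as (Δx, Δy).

(0.4, -0.3)

The cyan cube was at about (0.9, 2.3) and moved to about (1.3, 2.0).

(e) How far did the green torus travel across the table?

3.4

From (8.7, 1.0) to (6.0, 3.1), the green torus covered √(2.7² + 2.1²) ≈ 3.4 units.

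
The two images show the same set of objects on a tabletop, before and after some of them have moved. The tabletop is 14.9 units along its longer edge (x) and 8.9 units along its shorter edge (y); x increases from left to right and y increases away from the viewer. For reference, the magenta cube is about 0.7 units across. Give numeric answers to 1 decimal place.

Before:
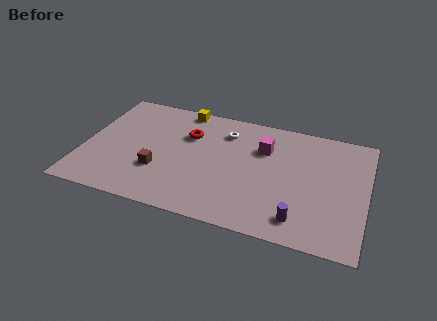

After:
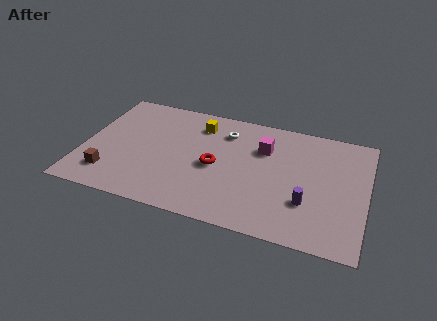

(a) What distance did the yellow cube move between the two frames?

1.4

The yellow cube moved from about (4.9, 8.1) to (5.9, 7.1), a distance of √(1.0² + 1.0²) ≈ 1.4.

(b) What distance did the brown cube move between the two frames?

2.7

From (4.1, 2.9) to (1.6, 1.9), the brown cube covered √(2.5² + 1.0²) ≈ 2.7 units.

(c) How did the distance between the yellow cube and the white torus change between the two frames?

-1.3

Before: roughly 2.7 units apart; after: 1.4. That's 1.3 units closer together.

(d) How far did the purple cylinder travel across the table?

1.3

From (11.6, 1.5) to (11.9, 2.8), the purple cylinder covered √(0.3² + 1.3²) ≈ 1.3 units.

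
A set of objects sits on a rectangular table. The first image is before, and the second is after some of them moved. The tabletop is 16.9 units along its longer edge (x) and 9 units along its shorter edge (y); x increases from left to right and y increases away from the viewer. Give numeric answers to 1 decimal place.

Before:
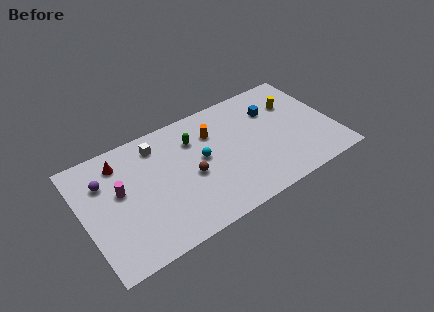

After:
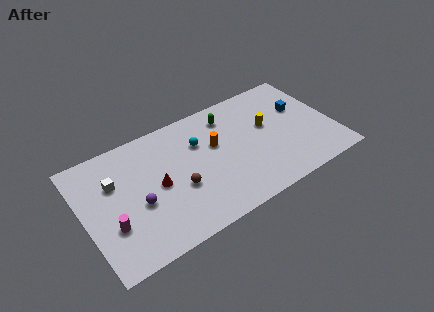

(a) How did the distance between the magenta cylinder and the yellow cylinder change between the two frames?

-0.9

Before: roughly 12.1 units apart; after: 11.2. That's 0.9 units closer together.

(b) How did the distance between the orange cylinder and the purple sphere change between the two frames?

-1.6

Before: roughly 7.4 units apart; after: 5.8. That's 1.6 units closer together.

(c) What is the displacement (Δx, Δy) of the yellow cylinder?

(-2.0, -1.0)

The yellow cylinder started near (14.6, 6.3) and ended near (12.6, 5.3).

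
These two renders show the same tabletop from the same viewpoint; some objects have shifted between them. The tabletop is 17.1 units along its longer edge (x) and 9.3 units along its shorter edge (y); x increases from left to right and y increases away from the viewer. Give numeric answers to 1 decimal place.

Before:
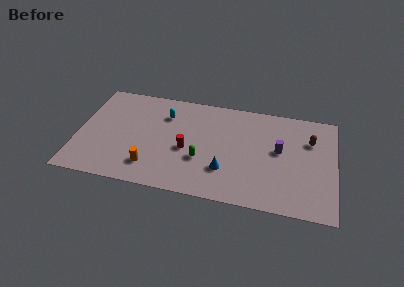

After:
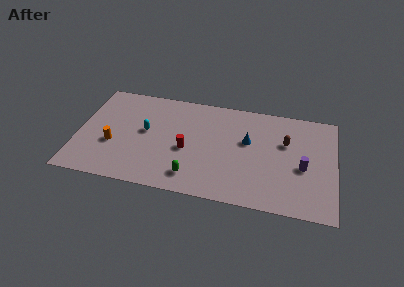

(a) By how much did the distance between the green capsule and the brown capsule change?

-0.4

They were about 7.8 units apart before and 7.4 after — 0.4 units closer together.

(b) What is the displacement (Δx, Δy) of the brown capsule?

(-1.6, -0.5)

The brown capsule was at about (15.4, 6.5) and moved to about (13.8, 6.0).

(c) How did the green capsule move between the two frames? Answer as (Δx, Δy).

(-0.5, -1.6)

The green capsule was at about (8.3, 3.3) and moved to about (7.8, 1.7).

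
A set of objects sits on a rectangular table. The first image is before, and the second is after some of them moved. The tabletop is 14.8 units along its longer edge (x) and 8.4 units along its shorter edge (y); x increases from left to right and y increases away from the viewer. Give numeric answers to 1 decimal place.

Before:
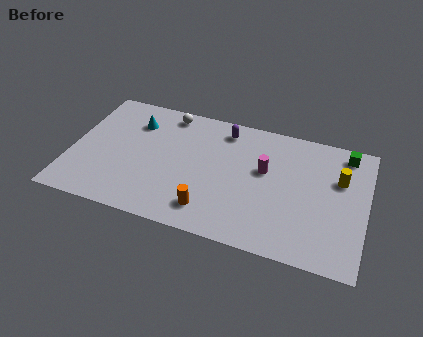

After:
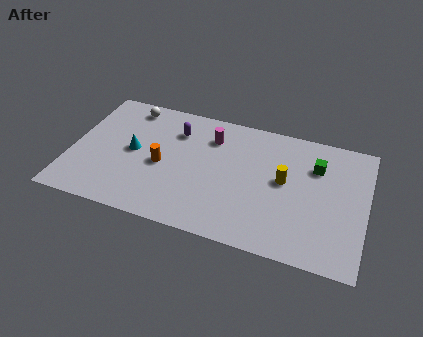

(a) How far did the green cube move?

1.9

The green cube was near (13.6, 7.3) before and (12.2, 6.0) after, so it travelled √(1.4² + 1.3²) ≈ 1.9 units.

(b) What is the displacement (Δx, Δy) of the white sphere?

(-2.0, -0.1)

The white sphere was at about (4.6, 7.4) and moved to about (2.6, 7.3).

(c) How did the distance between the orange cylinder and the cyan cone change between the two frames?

-4.7

The distance was about 6.3 in the first image and 1.6 in the second, so they moved 4.7 units closer together.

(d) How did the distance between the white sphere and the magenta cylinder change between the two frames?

-1.2

Before: roughly 5.6 units apart; after: 4.4. That's 1.2 units closer together.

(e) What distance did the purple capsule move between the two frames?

2.5

The purple capsule moved from about (7.5, 7.1) to (5.1, 6.3), a distance of √(2.4² + 0.8²) ≈ 2.5.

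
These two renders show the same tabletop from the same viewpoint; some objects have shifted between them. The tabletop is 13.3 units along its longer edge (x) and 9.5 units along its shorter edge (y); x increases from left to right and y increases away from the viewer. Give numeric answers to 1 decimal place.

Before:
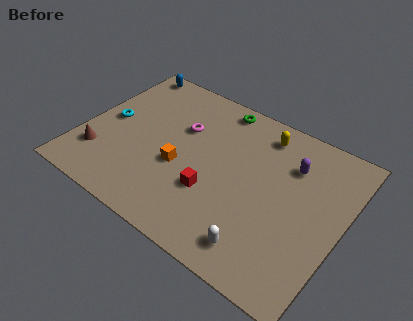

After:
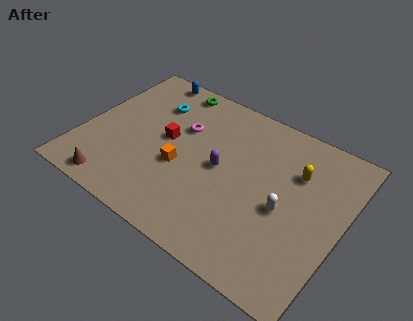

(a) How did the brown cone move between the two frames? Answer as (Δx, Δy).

(1.1, -1.4)

The brown cone was at about (1.2, 2.4) and moved to about (2.3, 1.0).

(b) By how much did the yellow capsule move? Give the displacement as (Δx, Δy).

(2.0, -1.4)

The yellow capsule started near (8.7, 8.0) and ended near (10.7, 6.6).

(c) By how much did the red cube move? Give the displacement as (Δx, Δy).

(-2.8, 1.9)

The red cube was at about (7.0, 3.2) and moved to about (4.2, 5.1).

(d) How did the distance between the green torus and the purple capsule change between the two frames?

+0.6

They were about 4.4 units apart before and 5.0 after — 0.6 units further apart.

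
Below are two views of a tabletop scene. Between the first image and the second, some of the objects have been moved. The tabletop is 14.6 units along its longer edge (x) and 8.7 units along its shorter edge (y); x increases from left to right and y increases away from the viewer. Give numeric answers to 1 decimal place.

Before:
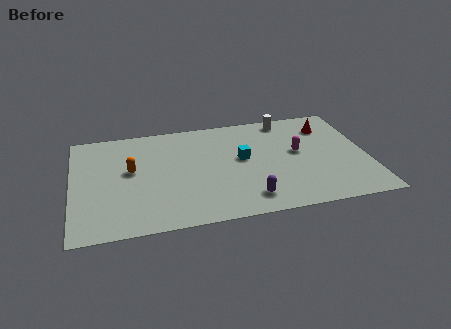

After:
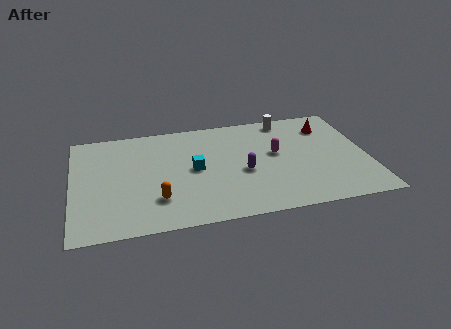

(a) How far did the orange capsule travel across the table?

2.9

From (2.9, 4.9) to (4.1, 2.3), the orange capsule covered √(1.2² + 2.6²) ≈ 2.9 units.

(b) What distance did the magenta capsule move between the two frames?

1.1

The magenta capsule was near (11.2, 4.8) before and (10.1, 4.9) after, so it travelled √(1.1² + 0.1²) ≈ 1.1 units.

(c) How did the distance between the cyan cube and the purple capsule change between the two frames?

-0.8

The distance was about 3.3 in the first image and 2.5 in the second, so they moved 0.8 units closer together.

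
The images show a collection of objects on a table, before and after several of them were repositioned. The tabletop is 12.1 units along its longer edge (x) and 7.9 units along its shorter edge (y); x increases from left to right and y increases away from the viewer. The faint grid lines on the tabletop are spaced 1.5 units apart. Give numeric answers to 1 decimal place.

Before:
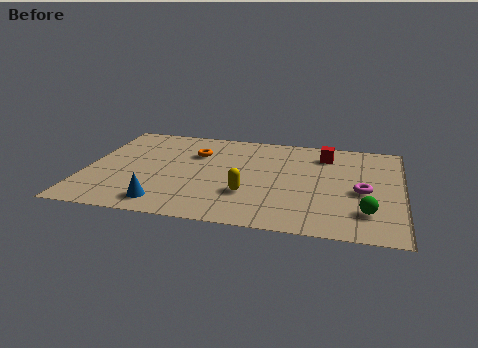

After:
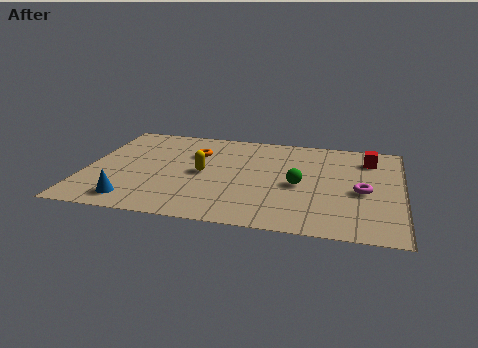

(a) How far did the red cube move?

1.7

The red cube was near (9.1, 6.3) before and (10.8, 6.2) after, so it travelled √(1.7² + 0.1²) ≈ 1.7 units.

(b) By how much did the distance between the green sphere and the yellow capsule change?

-0.8

They were about 4.5 units apart before and 3.7 after — 0.8 units closer together.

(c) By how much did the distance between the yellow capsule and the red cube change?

+2.0

Before: roughly 4.7 units apart; after: 6.7. That's 2.0 units further apart.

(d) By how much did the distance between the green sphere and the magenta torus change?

+0.8

Before: roughly 1.6 units apart; after: 2.4. That's 0.8 units further apart.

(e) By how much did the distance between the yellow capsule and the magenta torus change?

+1.7

They were about 4.4 units apart before and 6.1 after — 1.7 units further apart.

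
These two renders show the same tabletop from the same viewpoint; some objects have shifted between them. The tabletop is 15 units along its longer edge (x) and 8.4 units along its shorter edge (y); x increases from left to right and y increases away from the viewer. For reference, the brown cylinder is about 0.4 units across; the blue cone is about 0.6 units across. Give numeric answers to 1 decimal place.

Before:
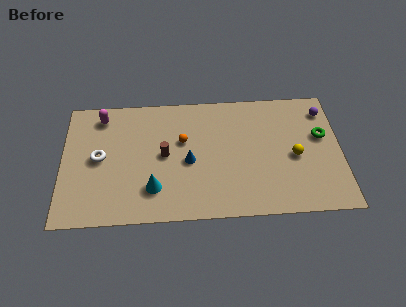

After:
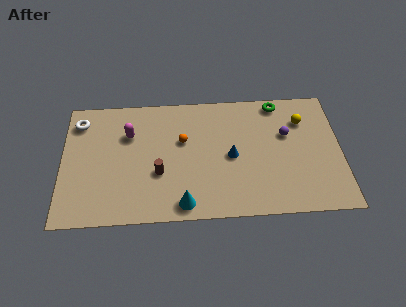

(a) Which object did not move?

the orange sphere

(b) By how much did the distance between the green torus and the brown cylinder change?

-0.7

Before: roughly 8.5 units apart; after: 7.8. That's 0.7 units closer together.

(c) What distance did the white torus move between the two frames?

2.7

From (2.0, 4.3) to (0.9, 6.8), the white torus covered √(1.1² + 2.5²) ≈ 2.7 units.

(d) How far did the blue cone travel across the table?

2.3

The blue cone moved from about (6.8, 3.8) to (9.1, 4.0), a distance of √(2.3² + 0.2²) ≈ 2.3.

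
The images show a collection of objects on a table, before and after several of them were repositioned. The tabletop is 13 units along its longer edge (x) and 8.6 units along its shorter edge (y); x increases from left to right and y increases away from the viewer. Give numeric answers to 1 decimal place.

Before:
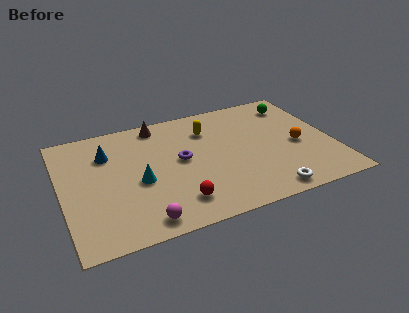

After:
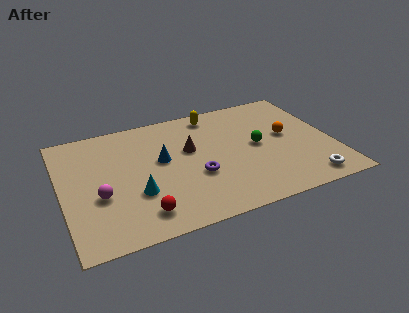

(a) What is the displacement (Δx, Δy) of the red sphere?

(-1.7, -0.2)

From the two frames, the red sphere sits at roughly (5.2, 1.7) before and (3.5, 1.5) after.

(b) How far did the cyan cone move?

0.8

The cyan cone moved from about (3.6, 3.7) to (3.4, 2.9), a distance of √(0.2² + 0.8²) ≈ 0.8.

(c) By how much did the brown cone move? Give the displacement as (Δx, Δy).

(1.3, -2.4)

From the two frames, the brown cone sits at roughly (4.9, 7.6) before and (6.2, 5.2) after.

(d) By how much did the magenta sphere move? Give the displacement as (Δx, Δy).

(-1.8, 2.3)

The magenta sphere started near (3.5, 1.0) and ended near (1.7, 3.3).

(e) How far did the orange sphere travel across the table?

1.0

From (11.3, 3.8) to (10.9, 4.7), the orange sphere covered √(0.4² + 0.9²) ≈ 1.0 units.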